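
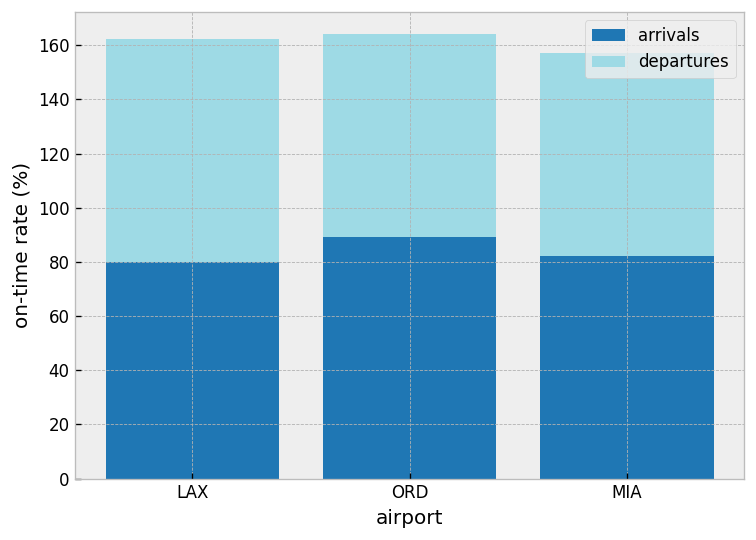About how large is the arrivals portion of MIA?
≈ 80

arrivals top ≈ 80, bottom ≈ 0; segment ≈ 80.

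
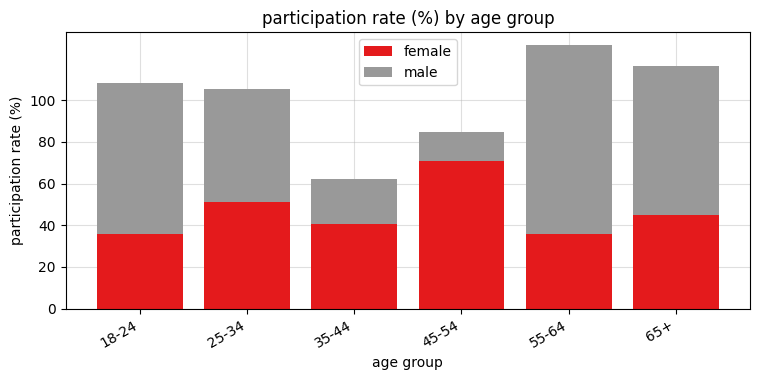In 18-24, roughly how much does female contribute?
≈ 40

female top ≈ 40, bottom ≈ 0; segment ≈ 40.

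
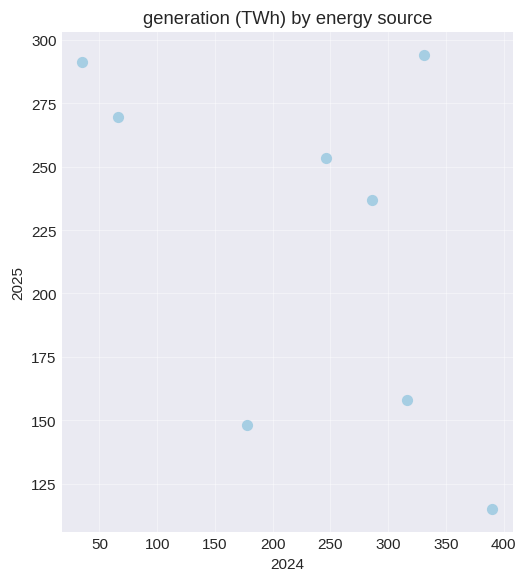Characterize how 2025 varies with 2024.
negative, moderate

Points are negatively correlated; moderate (|r| ≈ 0.5).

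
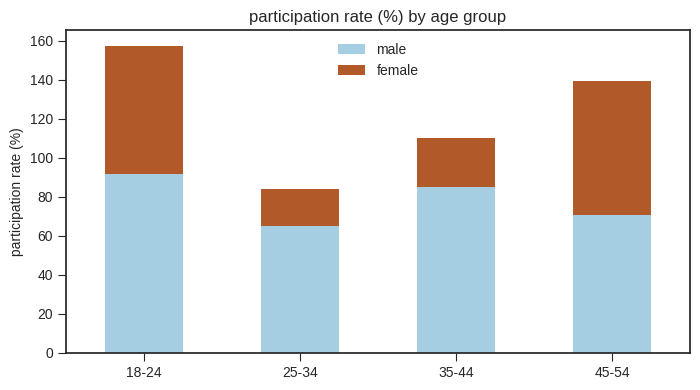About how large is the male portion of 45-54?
male top ≈ 80, bottom ≈ 0; segment ≈ 80.

≈ 80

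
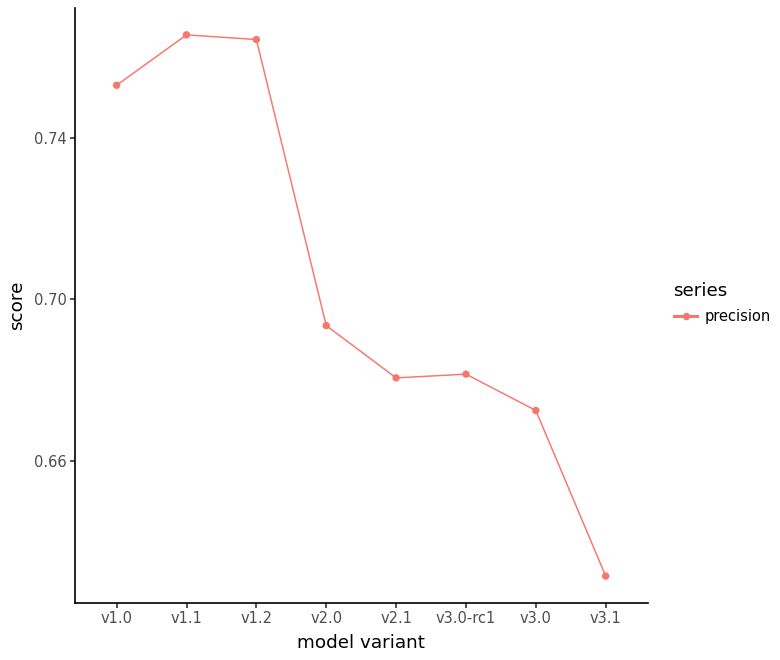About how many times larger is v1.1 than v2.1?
≈ 1.12×

v1.1 ≈ 0.76, v2.1 ≈ 0.68; 0.76/0.68 ≈ 1.12.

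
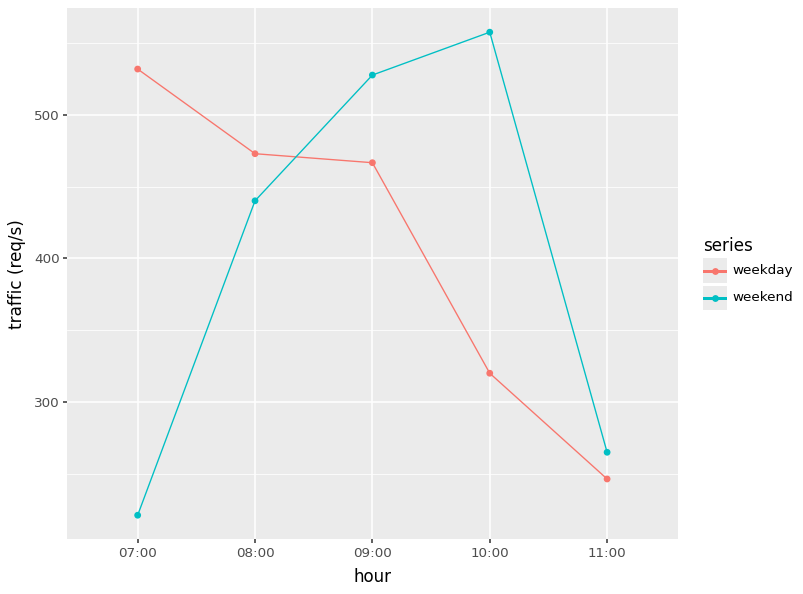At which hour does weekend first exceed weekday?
09:00

08:00: weekend ≈ 450 vs weekday ≈ 450 (not yet); 09:00: weekend ≈ 550 vs weekday ≈ 450 (first crossover).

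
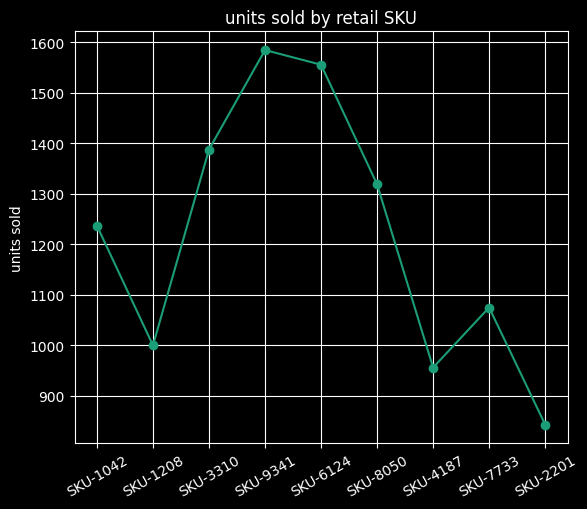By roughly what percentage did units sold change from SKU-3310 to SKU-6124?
SKU-3310 ≈ 1400, SKU-6124 ≈ 1600; (1600 − 1400) / 1400 ≈ +14.3%.

≈ +14.3%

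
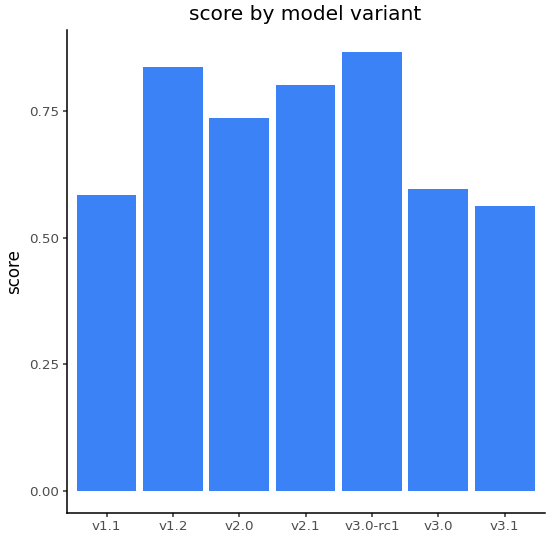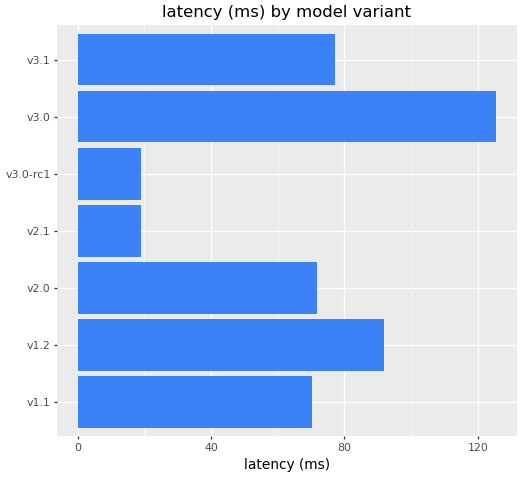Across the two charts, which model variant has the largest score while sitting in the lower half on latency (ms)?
Chart 2 median latency (ms) ≈ 80; below-median model variants: v1.1, v2.1, v3.0-rc1. Among those, v3.0-rc1 has the highest score (≈ 0.9).

v3.0-rc1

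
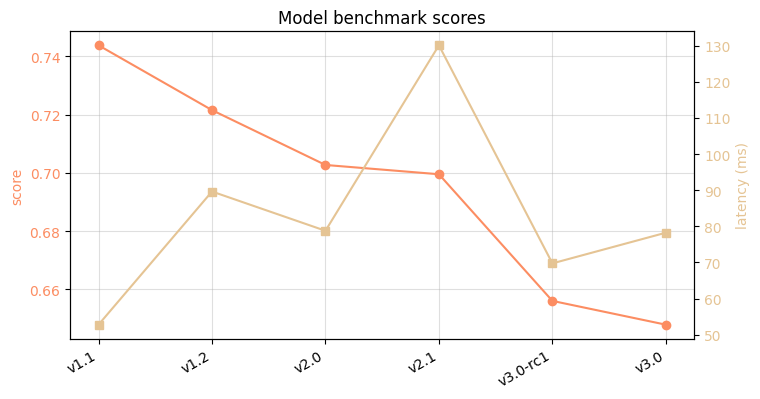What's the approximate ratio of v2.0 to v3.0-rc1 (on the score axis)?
≈ 1.06×

v2.0 ≈ 0.70, v3.0-rc1 ≈ 0.66; 0.70/0.66 ≈ 1.06.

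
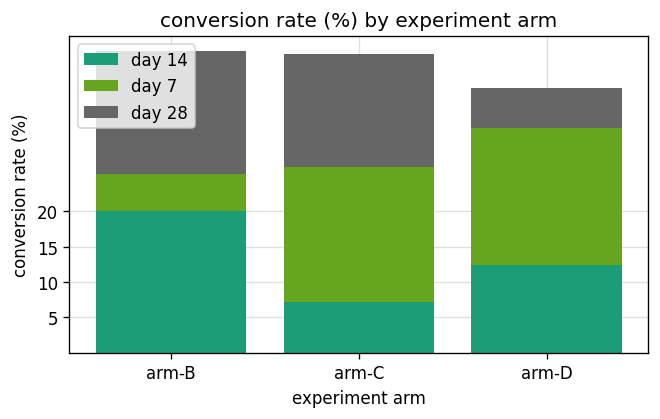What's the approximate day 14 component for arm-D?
≈ 10

day 14 top ≈ 10, bottom ≈ 0; segment ≈ 10.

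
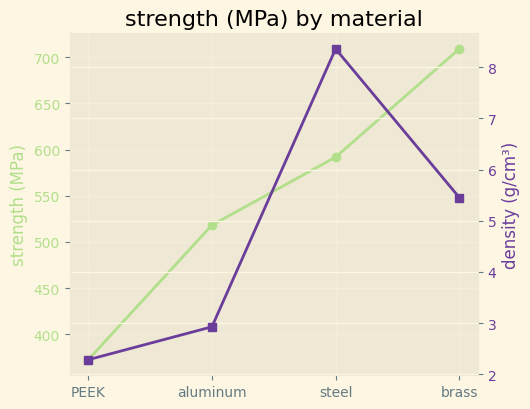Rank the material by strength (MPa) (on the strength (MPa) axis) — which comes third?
Top 4 (on the strength (MPa) axis): brass ≈ 700, steel ≈ 600, aluminum ≈ 500, PEEK ≈ 350.

aluminum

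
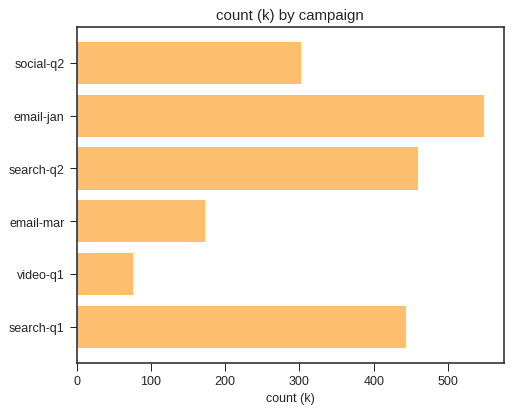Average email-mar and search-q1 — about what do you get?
(150 + 450) / 2 ≈ 300.

≈ 300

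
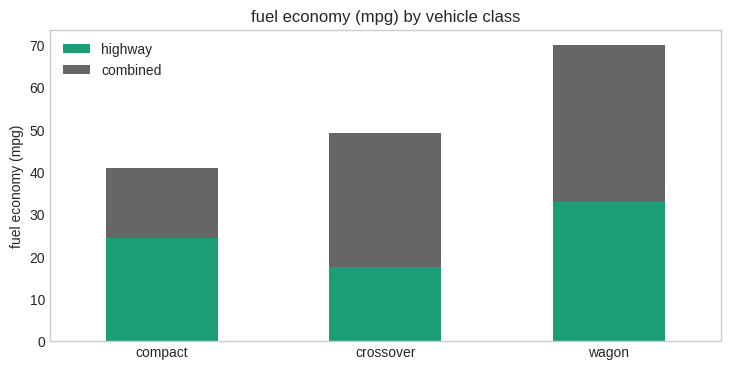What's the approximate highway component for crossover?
≈ 20

highway top ≈ 20, bottom ≈ 0; segment ≈ 20.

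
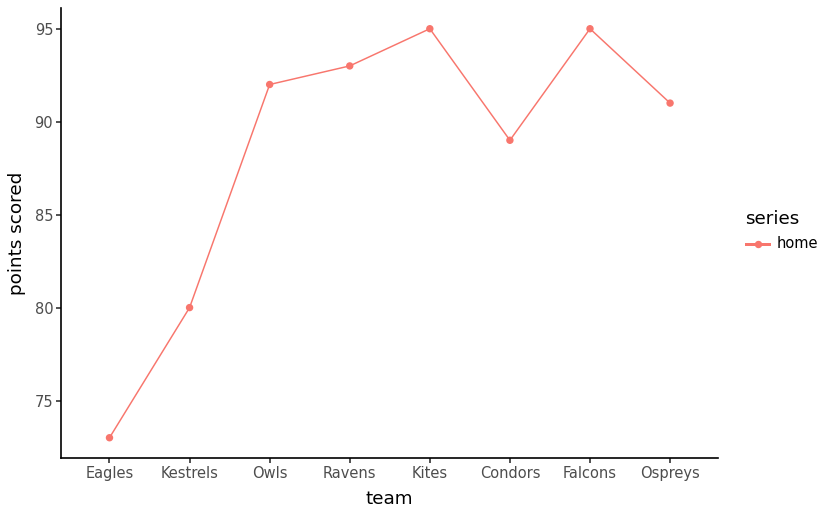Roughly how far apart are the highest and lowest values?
≈ 24

Max Kites ≈ 96, min Eagles ≈ 72; range ≈ 24.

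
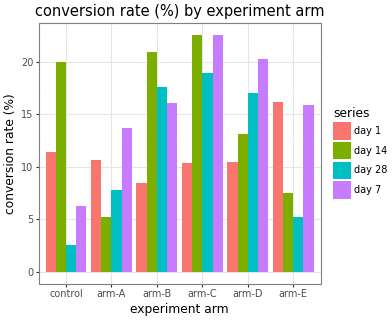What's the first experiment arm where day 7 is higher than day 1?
control: day 7 ≈ 6 vs day 1 ≈ 12 (not yet); arm-A: day 7 ≈ 14 vs day 1 ≈ 10 (first crossover).

arm-A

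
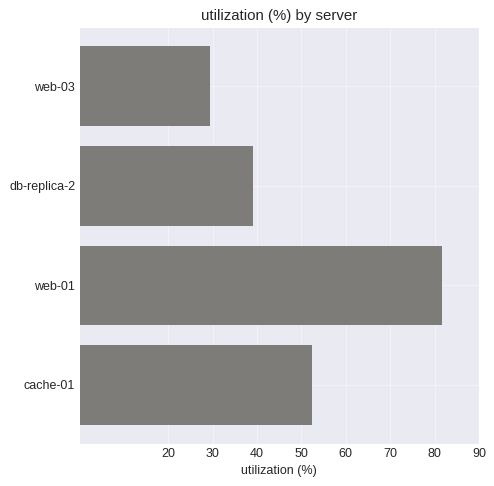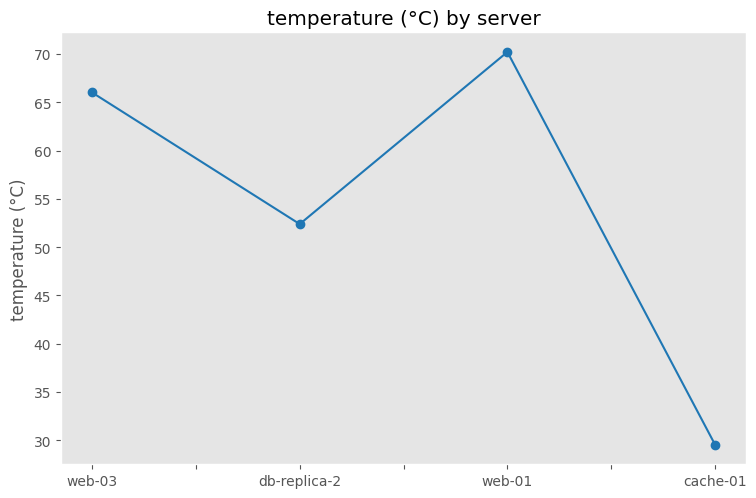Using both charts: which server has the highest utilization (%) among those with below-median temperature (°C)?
Chart 2 median temperature (°C) ≈ 60; below-median servers: db-replica-2, cache-01. Among those, cache-01 has the highest utilization (%) (≈ 50).

cache-01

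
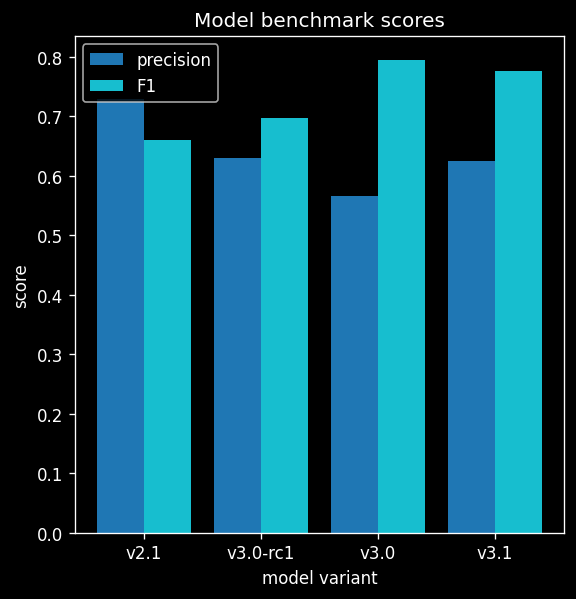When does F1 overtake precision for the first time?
v2.1: F1 ≈ 0.7 vs precision ≈ 0.7 (not yet); v3.0-rc1: F1 ≈ 0.7 vs precision ≈ 0.6 (first crossover).

v3.0-rc1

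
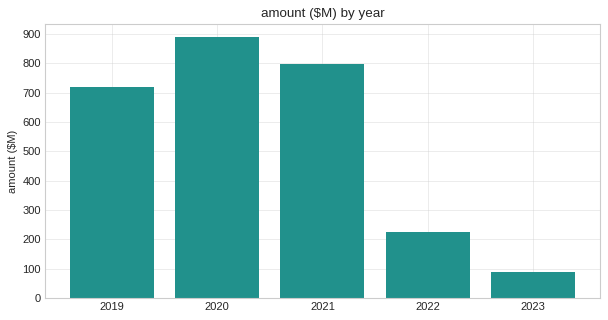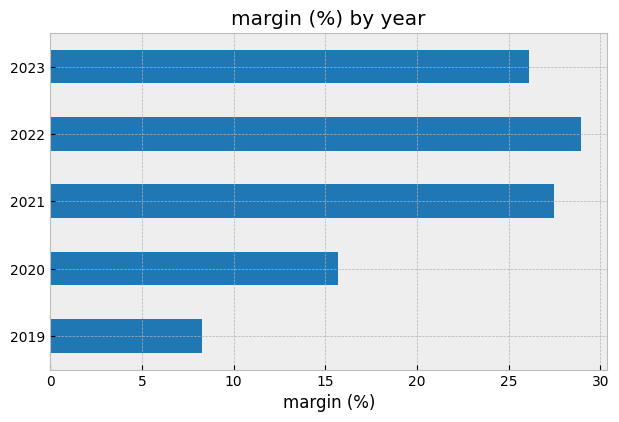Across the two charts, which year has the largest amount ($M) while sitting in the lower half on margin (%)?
Chart 2 median margin (%) ≈ 25; below-median years: 2019, 2020. Among those, 2020 has the highest amount ($M) (≈ 900).

2020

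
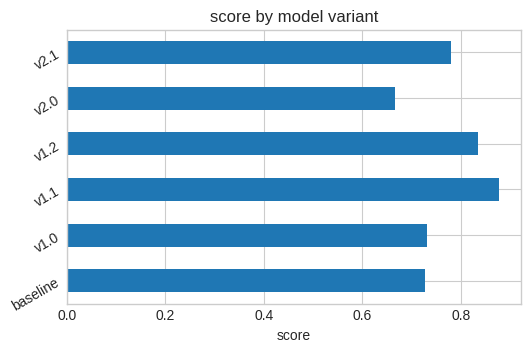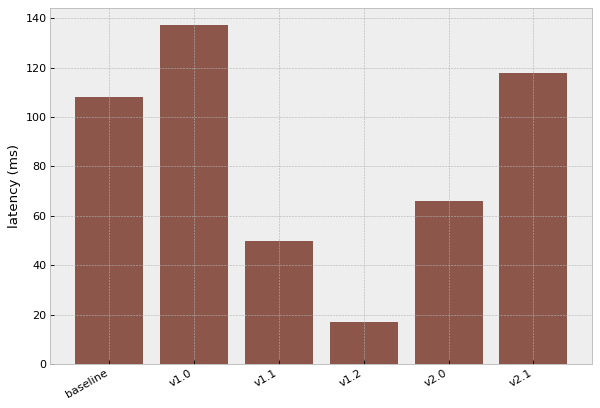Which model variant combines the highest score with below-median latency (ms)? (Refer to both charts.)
v1.1

Chart 2 median latency (ms) ≈ 80; below-median model variants: v1.1, v1.2, v2.0. Among those, v1.1 has the highest score (≈ 0.9).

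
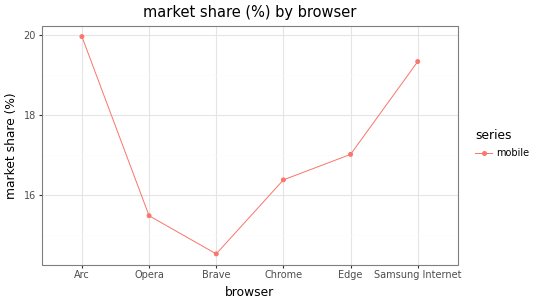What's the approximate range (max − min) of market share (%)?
≈ 5.5

Max Arc ≈ 20.0, min Brave ≈ 14.5; range ≈ 5.5.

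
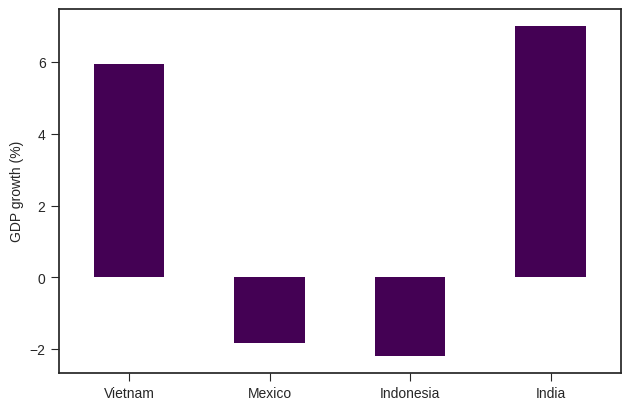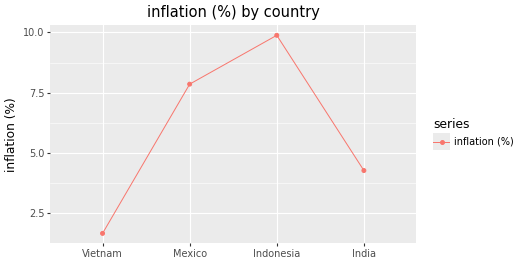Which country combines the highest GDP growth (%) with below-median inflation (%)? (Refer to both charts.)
India

Chart 2 median inflation (%) ≈ 6; below-median countries: Vietnam, India. Among those, India has the highest GDP growth (%) (≈ 7).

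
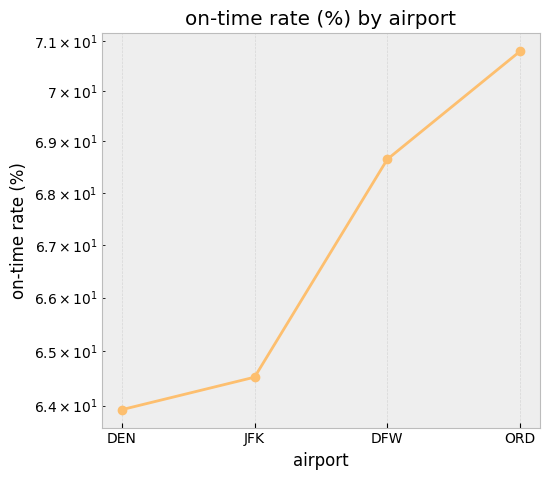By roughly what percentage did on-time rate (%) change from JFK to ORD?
≈ +9.2%

JFK ≈ 65, ORD ≈ 71; (71 − 65) / 65 ≈ +9.2%.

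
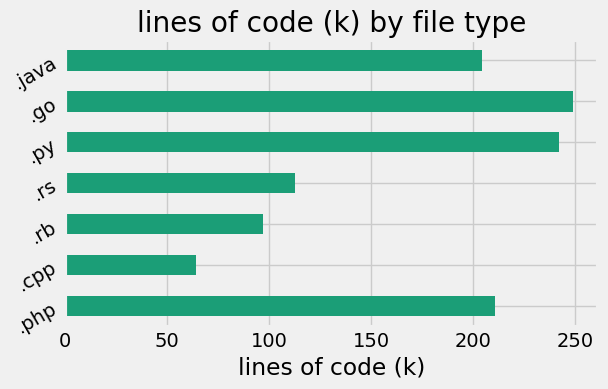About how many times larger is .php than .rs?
.php ≈ 200, .rs ≈ 125; 200/125 ≈ 1.6.

≈ 1.6×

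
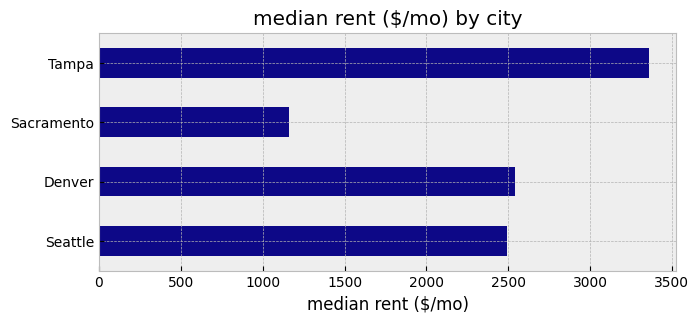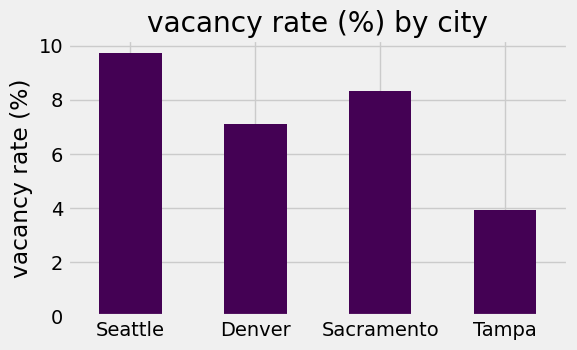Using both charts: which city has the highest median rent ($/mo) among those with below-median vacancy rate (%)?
Chart 2 median vacancy rate (%) ≈ 8; below-median cities: Denver, Tampa. Among those, Tampa has the highest median rent ($/mo) (≈ 3500).

Tampa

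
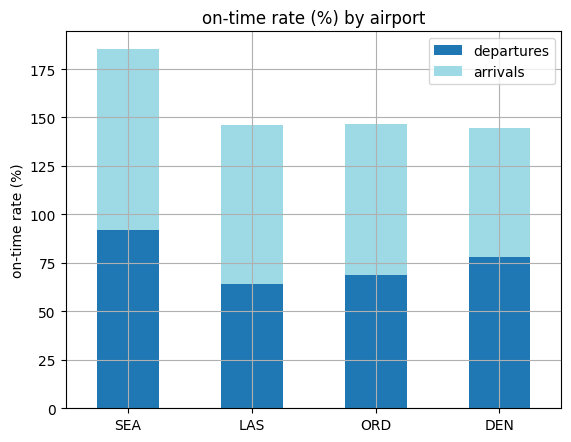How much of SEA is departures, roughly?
departures top ≈ 100, bottom ≈ 0; segment ≈ 100.

≈ 100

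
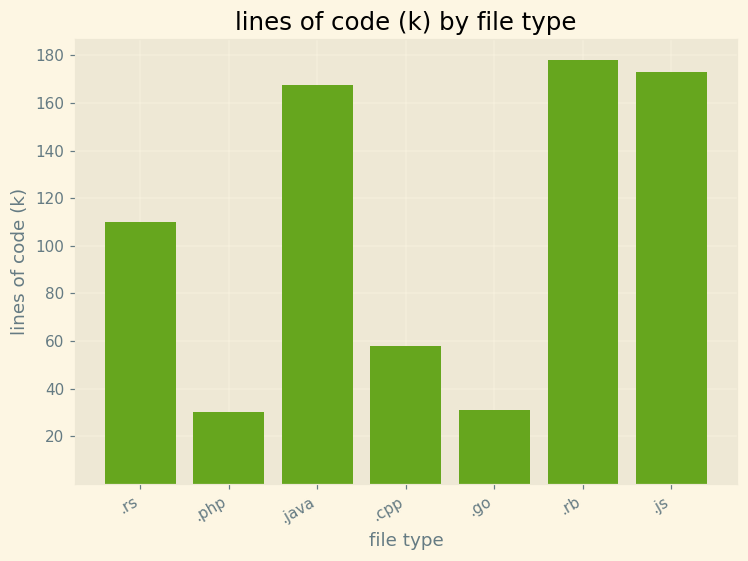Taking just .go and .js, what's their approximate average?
≈ 110

(40 + 180) / 2 ≈ 110.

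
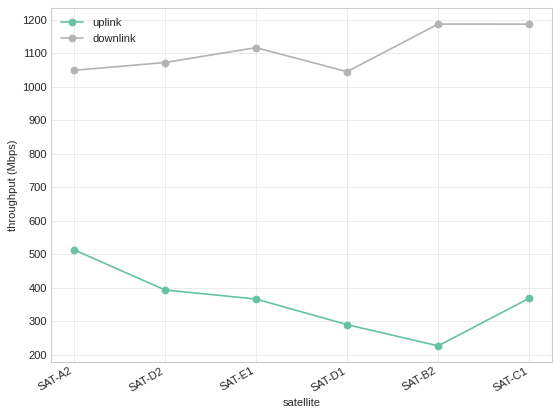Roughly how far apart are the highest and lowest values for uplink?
≈ 300

Max SAT-A2 ≈ 500, min SAT-B2 ≈ 200; range ≈ 300.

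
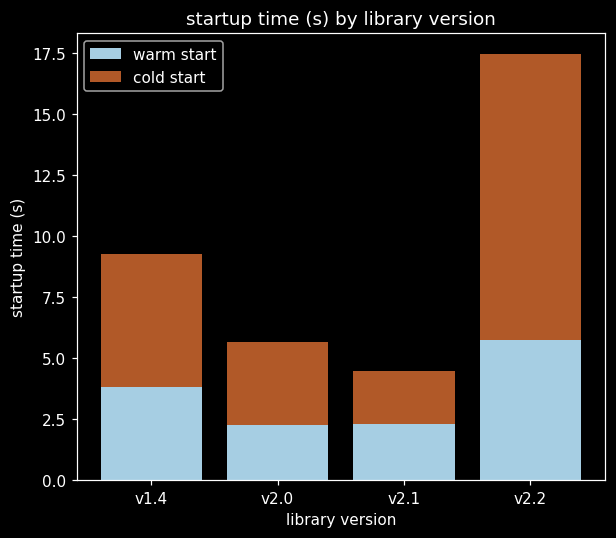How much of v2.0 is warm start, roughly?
≈ 2

warm start top ≈ 2, bottom ≈ 0; segment ≈ 2.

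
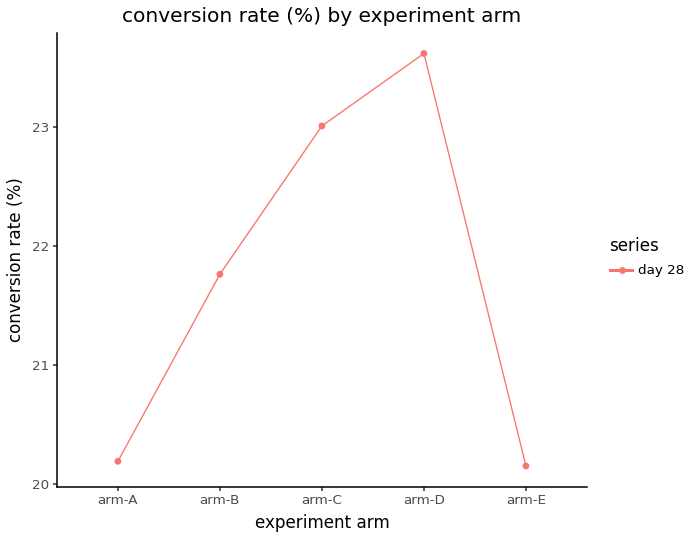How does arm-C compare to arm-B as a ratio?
≈ 1.05×

arm-C ≈ 23.0, arm-B ≈ 22.0; 23.0/22.0 ≈ 1.05.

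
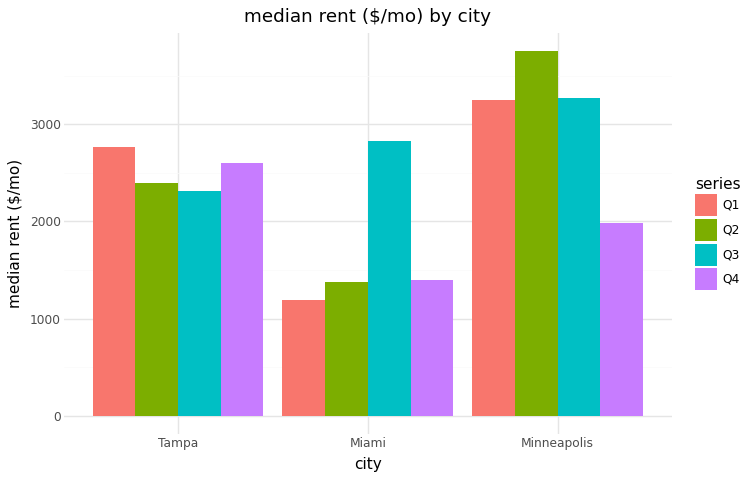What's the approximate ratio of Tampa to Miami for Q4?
≈ 1.67×

Tampa ≈ 2500, Miami ≈ 1500; 2500/1500 ≈ 1.67.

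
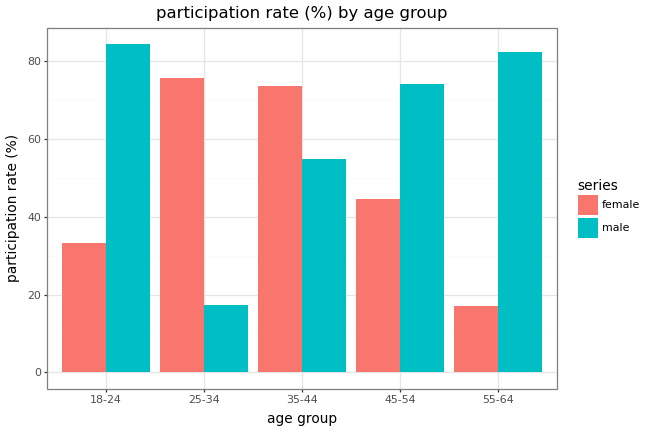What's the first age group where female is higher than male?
18-24: female ≈ 30 vs male ≈ 80 (not yet); 25-34: female ≈ 80 vs male ≈ 20 (first crossover).

25-34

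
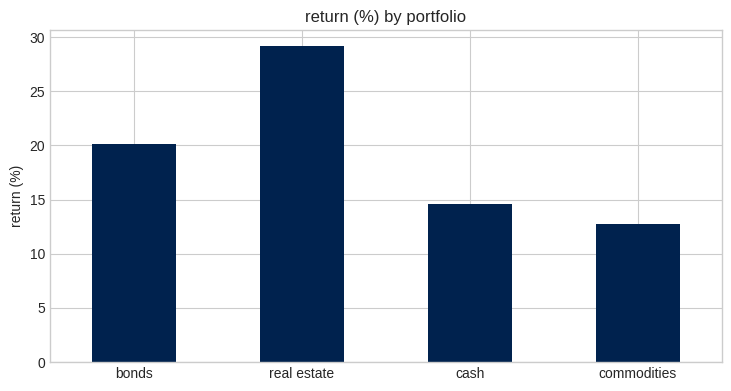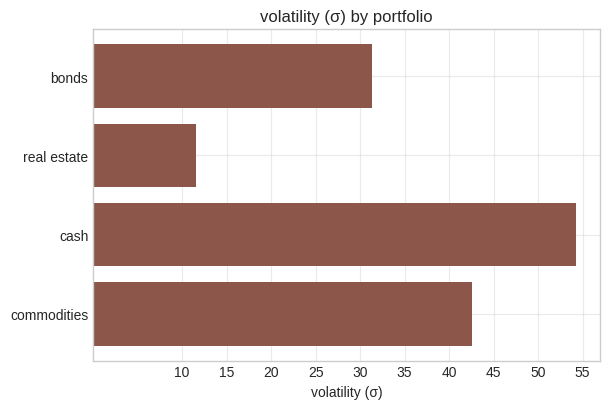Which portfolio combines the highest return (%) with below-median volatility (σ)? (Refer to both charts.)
Chart 2 median volatility (σ) ≈ 35; below-median portfolios: bonds, real estate. Among those, real estate has the highest return (%) (≈ 30).

real estate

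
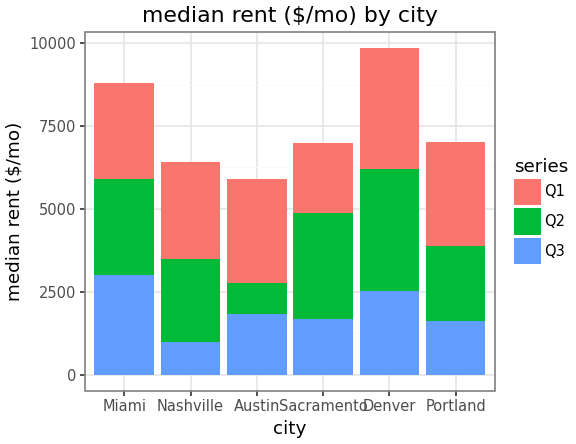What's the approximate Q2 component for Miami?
≈ 3000

Q2 top ≈ 6000, bottom ≈ 3000; segment ≈ 3000.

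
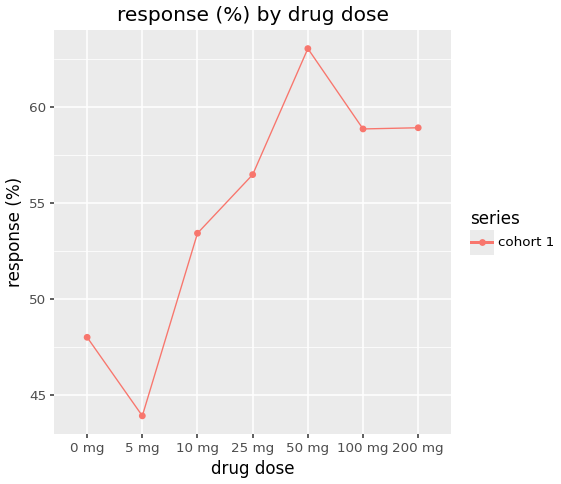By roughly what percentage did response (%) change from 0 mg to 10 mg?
0 mg ≈ 48, 10 mg ≈ 54; (54 − 48) / 48 ≈ +12.5%.

≈ +12.5%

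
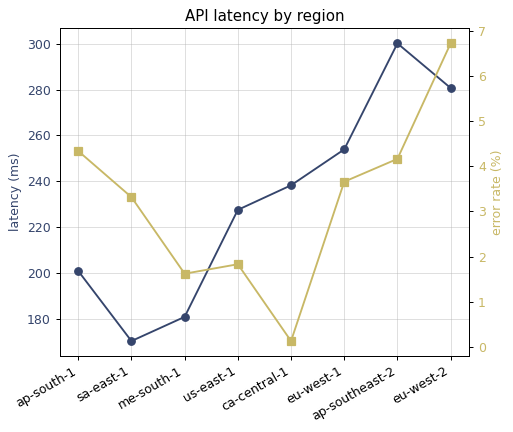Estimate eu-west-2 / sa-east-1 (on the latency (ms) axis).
eu-west-2 ≈ 280, sa-east-1 ≈ 180; 280/180 ≈ 1.56.

≈ 1.56×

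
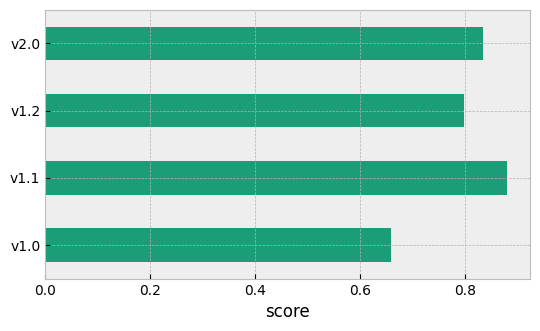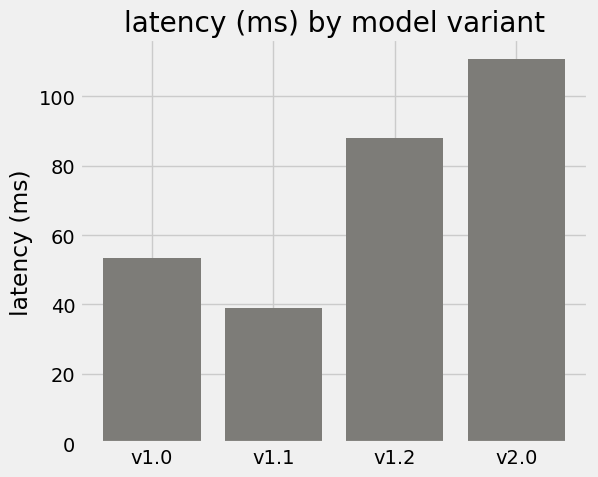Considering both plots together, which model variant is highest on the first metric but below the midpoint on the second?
v1.1

Chart 2 median latency (ms) ≈ 80; below-median model variants: v1.0, v1.1. Among those, v1.1 has the highest score (≈ 0.9).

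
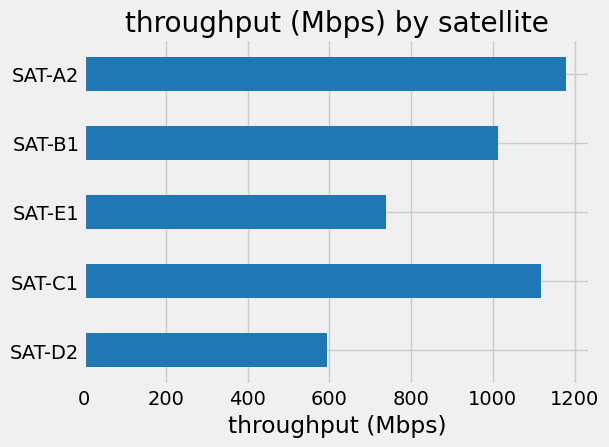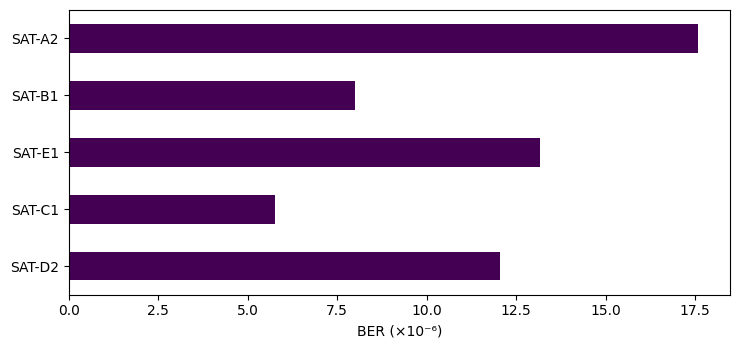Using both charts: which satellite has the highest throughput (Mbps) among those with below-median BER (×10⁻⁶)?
SAT-C1

Chart 2 median BER (×10⁻⁶) ≈ 12; below-median satellites: SAT-C1, SAT-B1. Among those, SAT-C1 has the highest throughput (Mbps) (≈ 1200).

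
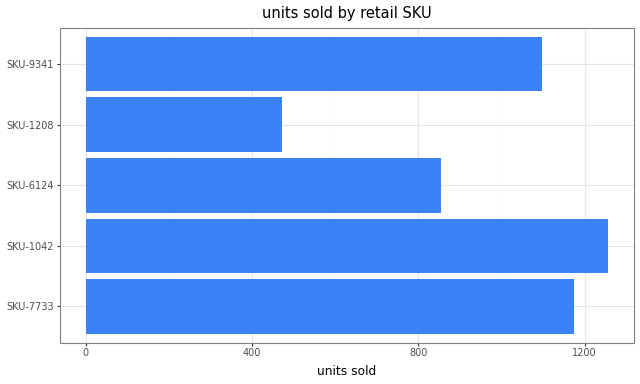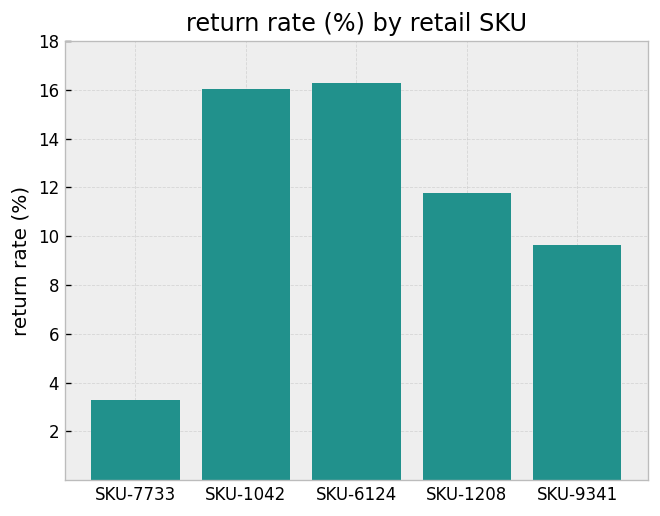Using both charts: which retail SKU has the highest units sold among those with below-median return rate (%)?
SKU-7733

Chart 2 median return rate (%) ≈ 12; below-median retail SKUs: SKU-7733, SKU-9341. Among those, SKU-7733 has the highest units sold (≈ 1200).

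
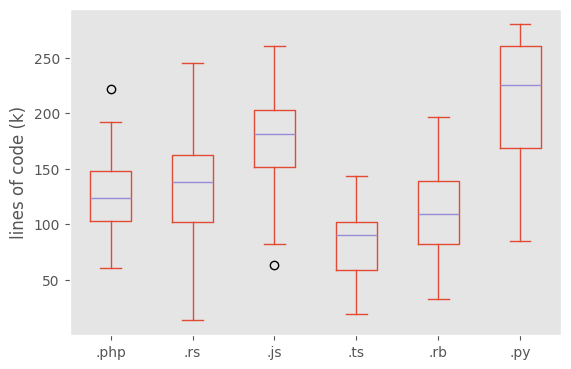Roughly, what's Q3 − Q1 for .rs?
≈ 60

Q3 ≈ 160, Q1 ≈ 100; IQR ≈ 60.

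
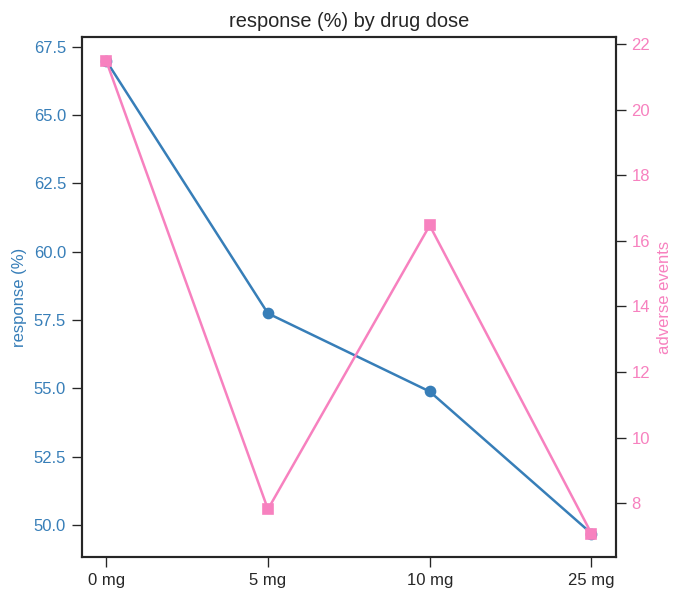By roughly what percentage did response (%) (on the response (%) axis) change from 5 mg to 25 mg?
5 mg ≈ 58, 25 mg ≈ 50; (50 − 58) / 58 ≈ -13.8%.

≈ -13.8%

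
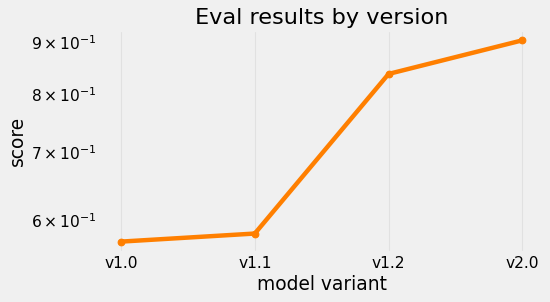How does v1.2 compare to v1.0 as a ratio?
v1.2 ≈ 0.85, v1.0 ≈ 0.55; 0.85/0.55 ≈ 1.55.

≈ 1.55×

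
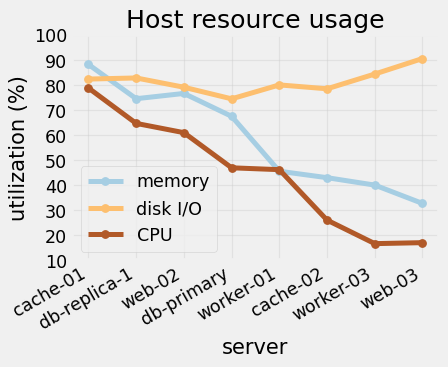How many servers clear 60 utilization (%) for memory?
4

Above 60: cache-01, db-replica-1, web-02, db-primary.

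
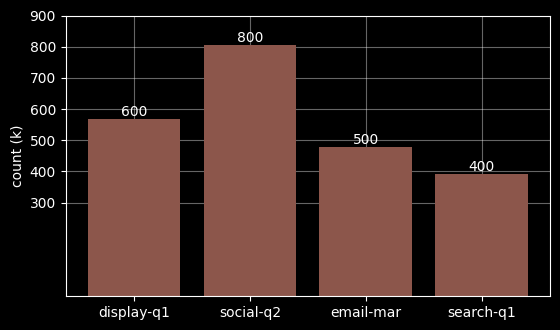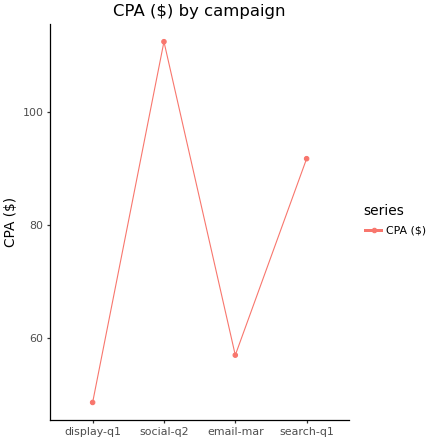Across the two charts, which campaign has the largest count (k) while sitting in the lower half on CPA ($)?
display-q1

Chart 2 median CPA ($) ≈ 80; below-median campaigns: display-q1, email-mar. Among those, display-q1 has the highest count (k) (≈ 600).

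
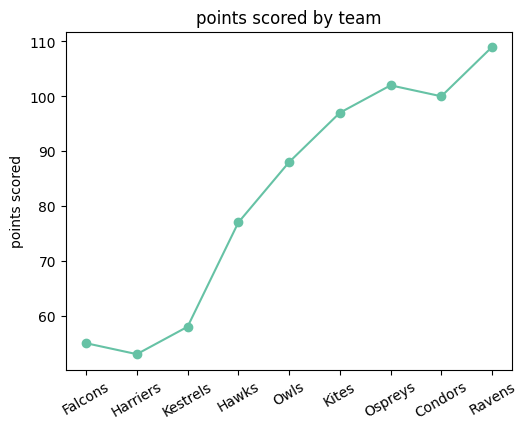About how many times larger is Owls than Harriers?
Owls ≈ 90, Harriers ≈ 55; 90/55 ≈ 1.64.

≈ 1.64×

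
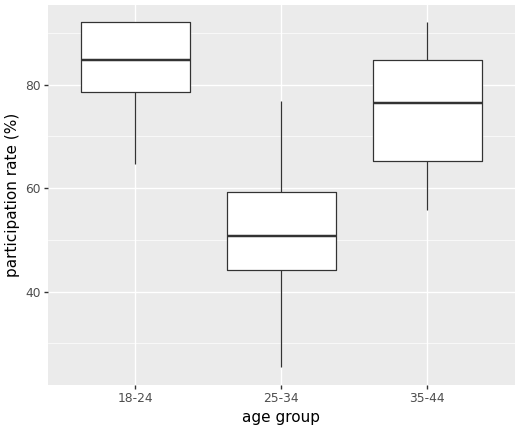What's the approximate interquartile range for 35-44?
≈ 20

Q3 ≈ 85, Q1 ≈ 65; IQR ≈ 20.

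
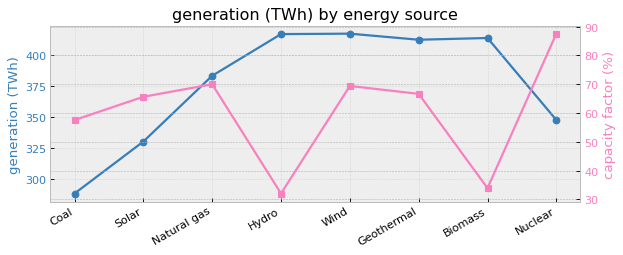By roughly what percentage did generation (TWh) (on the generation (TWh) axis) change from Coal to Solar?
Coal ≈ 280, Solar ≈ 320; (320 − 280) / 280 ≈ +14.3%.

≈ +14.3%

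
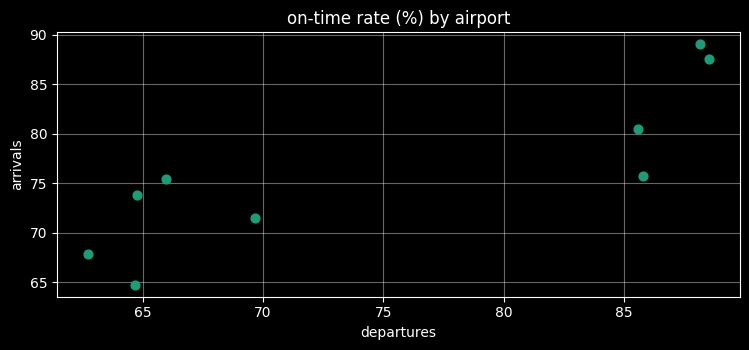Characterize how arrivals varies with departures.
Points are positively correlated; strong (|r| ≈ 0.8).

positive, strong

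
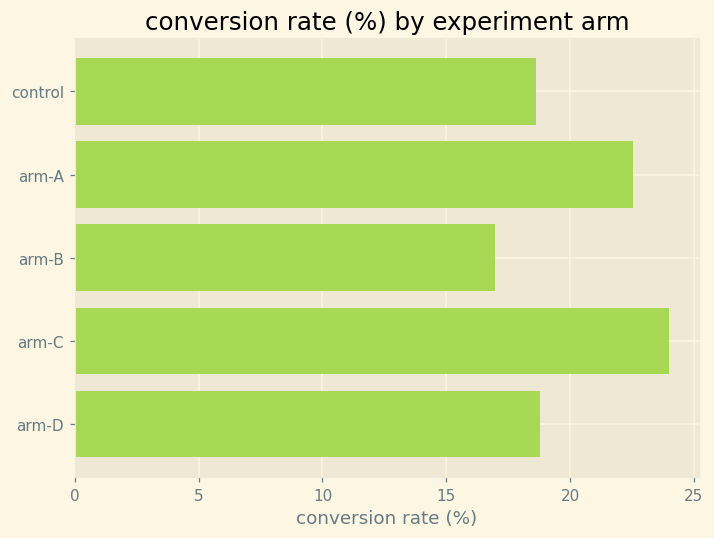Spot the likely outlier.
arm-C ≈ 24; the rest sit between ≈ 16 and ≈ 22.

arm-C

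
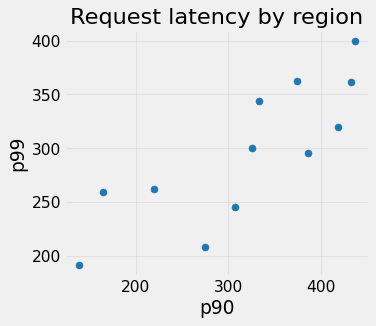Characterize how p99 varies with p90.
positive, strong

Points are positively correlated; strong (|r| ≈ 0.8).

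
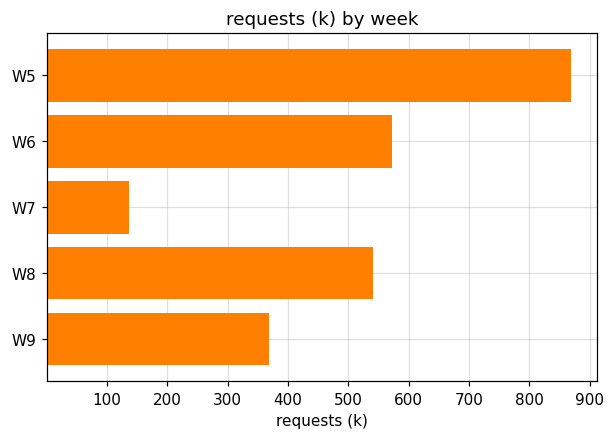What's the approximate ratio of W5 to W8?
W5 ≈ 900, W8 ≈ 500; 900/500 ≈ 1.8.

≈ 1.8×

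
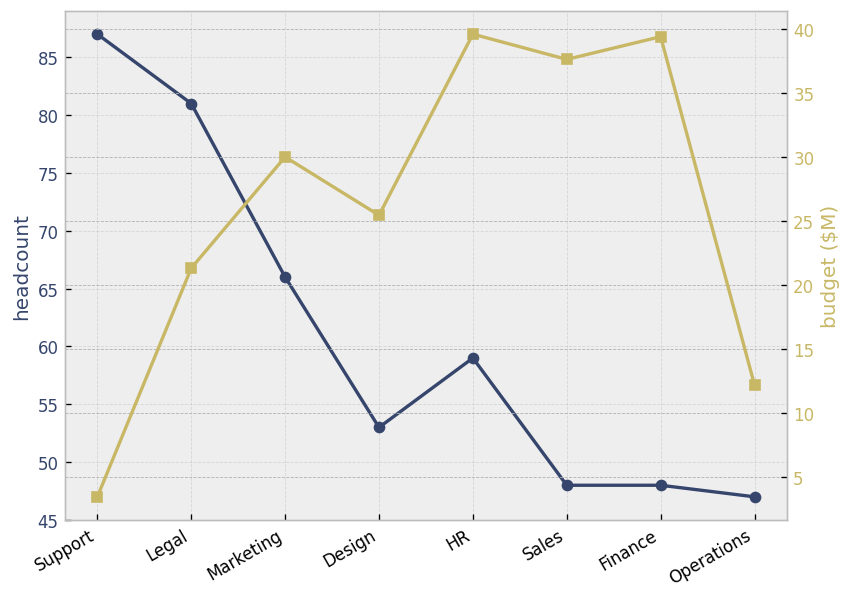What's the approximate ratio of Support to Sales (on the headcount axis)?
≈ 1.7×

Support ≈ 85, Sales ≈ 50; 85/50 ≈ 1.7.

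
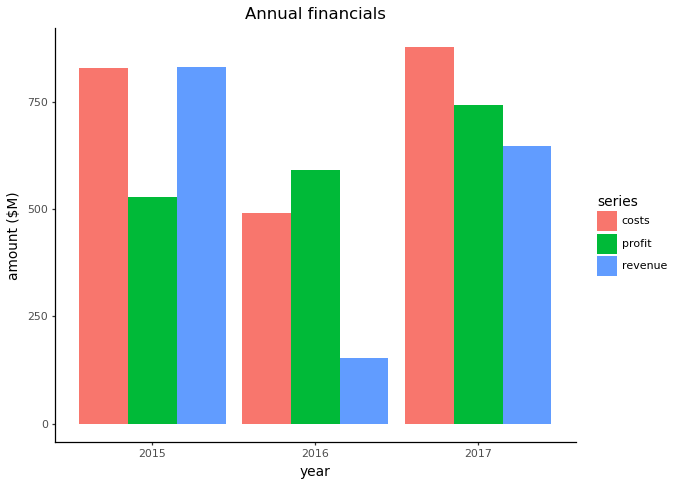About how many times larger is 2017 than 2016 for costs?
2017 ≈ 900, 2016 ≈ 500; 900/500 ≈ 1.8.

≈ 1.8×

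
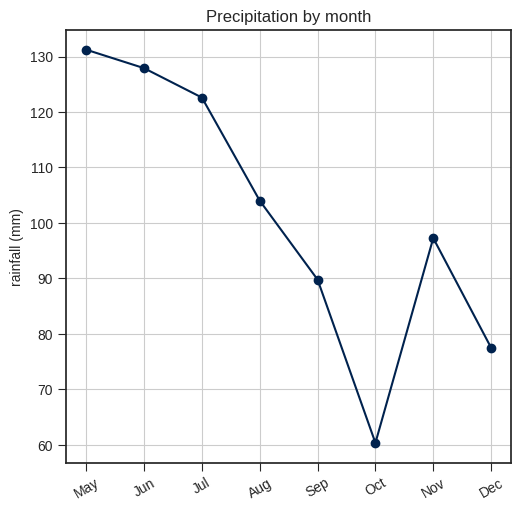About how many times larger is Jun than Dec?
Jun ≈ 130, Dec ≈ 80; 130/80 ≈ 1.62.

≈ 1.62×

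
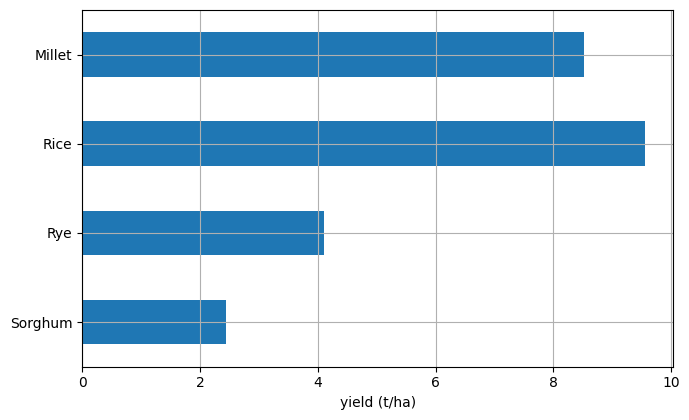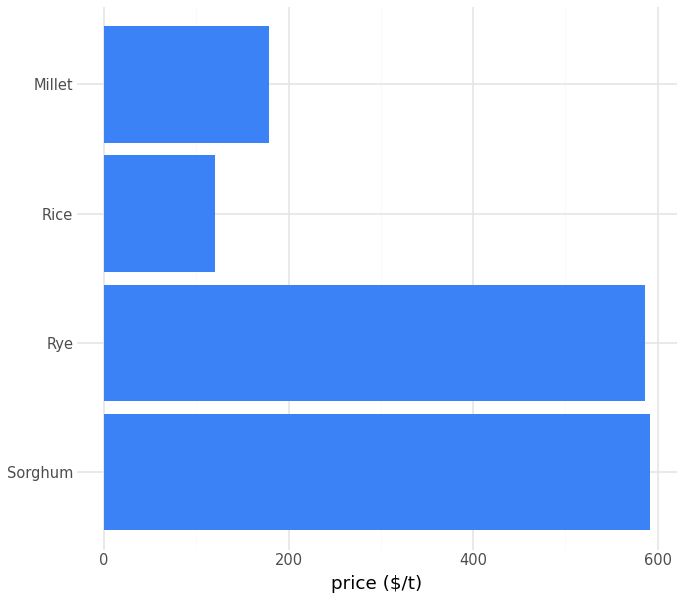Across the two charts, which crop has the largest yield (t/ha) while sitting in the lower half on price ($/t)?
Chart 2 median price ($/t) ≈ 400; below-median crops: Rice, Millet. Among those, Rice has the highest yield (t/ha) (≈ 10).

Rice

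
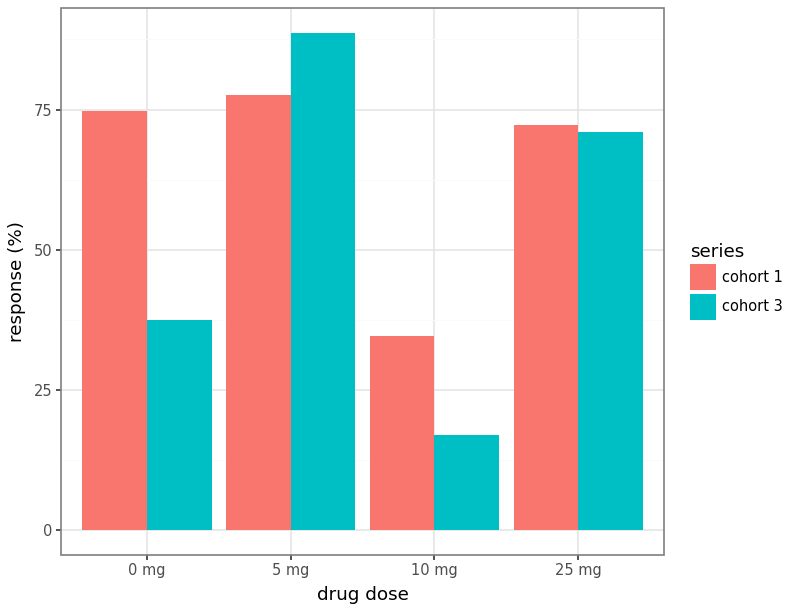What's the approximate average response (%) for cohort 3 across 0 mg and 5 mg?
≈ 65

(40 + 90) / 2 ≈ 65.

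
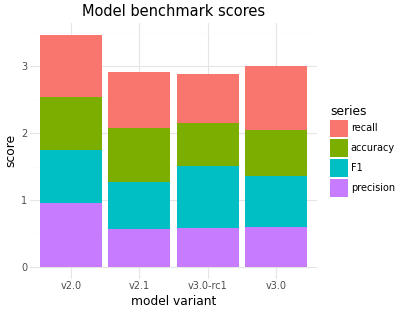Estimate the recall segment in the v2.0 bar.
≈ 1.0

recall top ≈ 3.5, bottom ≈ 2.5; segment ≈ 1.0.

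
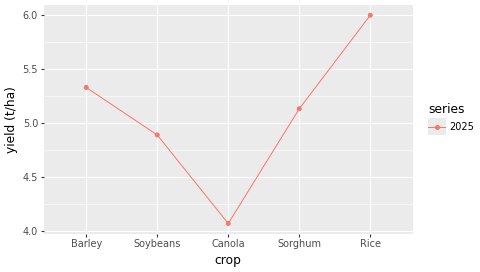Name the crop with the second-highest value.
Barley

Top 3: Rice ≈ 6.0, Barley ≈ 5.4, Sorghum ≈ 5.2.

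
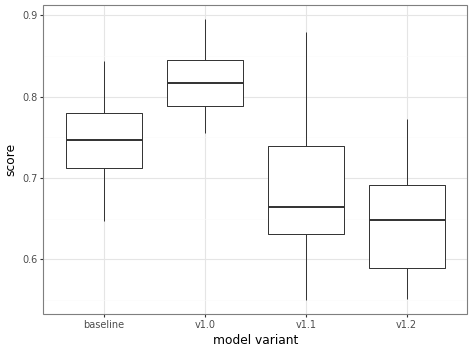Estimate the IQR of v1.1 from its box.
≈ 0.10

Q3 ≈ 0.74, Q1 ≈ 0.64; IQR ≈ 0.10.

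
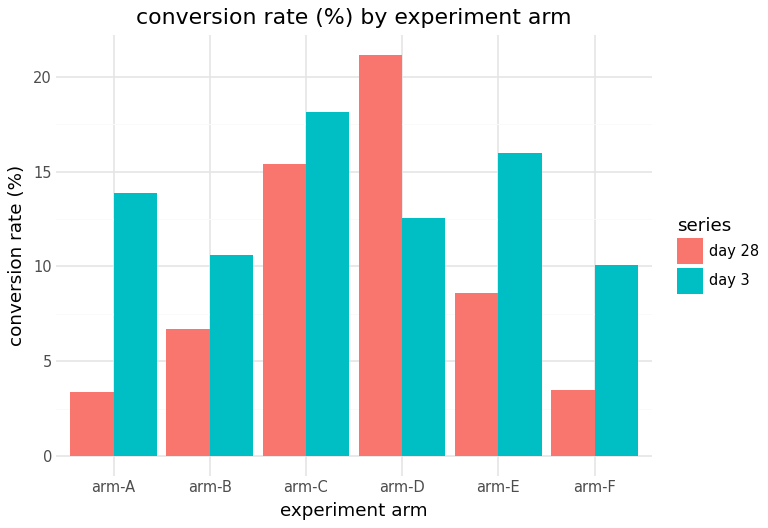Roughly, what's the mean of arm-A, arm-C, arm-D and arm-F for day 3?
(14 + 18 + 12 + 10) / 4 ≈ 14.

≈ 14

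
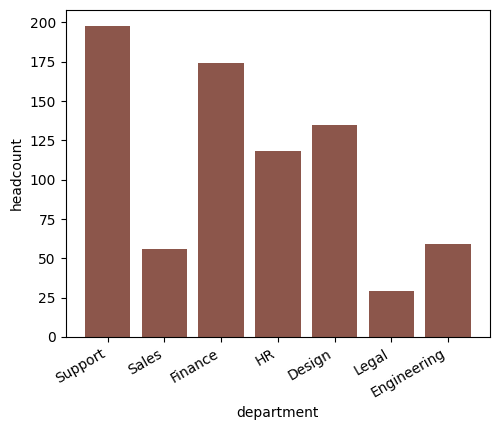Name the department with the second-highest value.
Top 3: Support ≈ 200, Finance ≈ 180, Design ≈ 140.

Finance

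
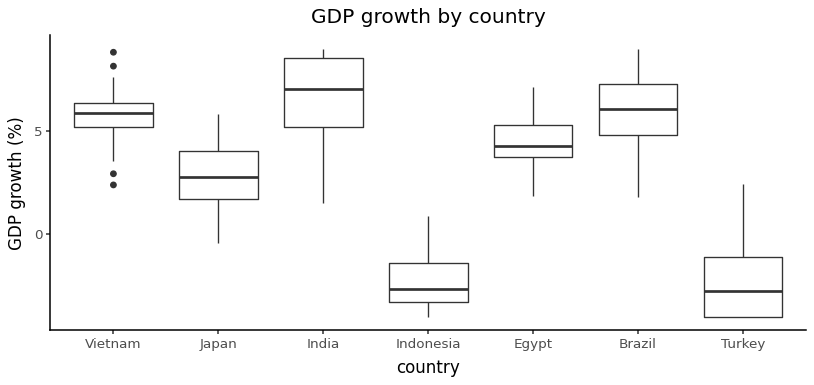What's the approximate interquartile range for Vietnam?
Q3 ≈ 6, Q1 ≈ 5; IQR ≈ 1.

≈ 1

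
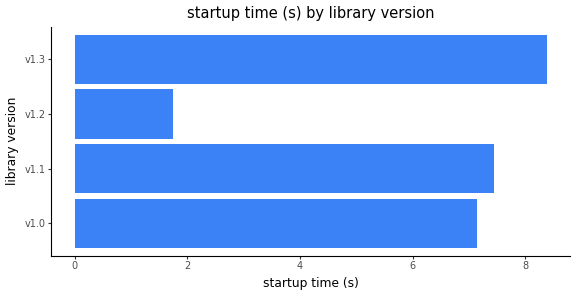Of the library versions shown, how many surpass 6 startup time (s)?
Above 6: v1.0, v1.1, v1.3.

3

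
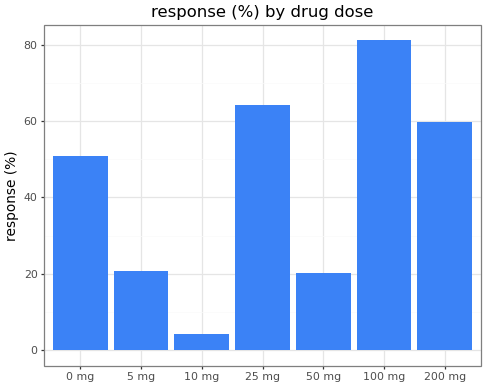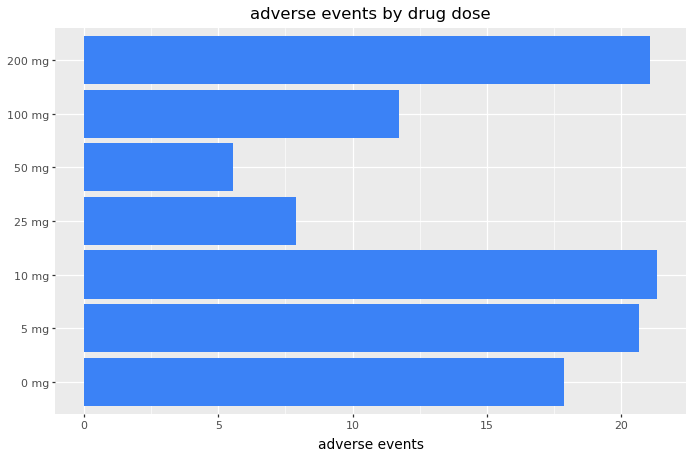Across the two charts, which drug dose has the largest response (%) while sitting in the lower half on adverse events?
100 mg

Chart 2 median adverse events ≈ 18; below-median drug doses: 25 mg, 50 mg, 100 mg. Among those, 100 mg has the highest response (%) (≈ 80).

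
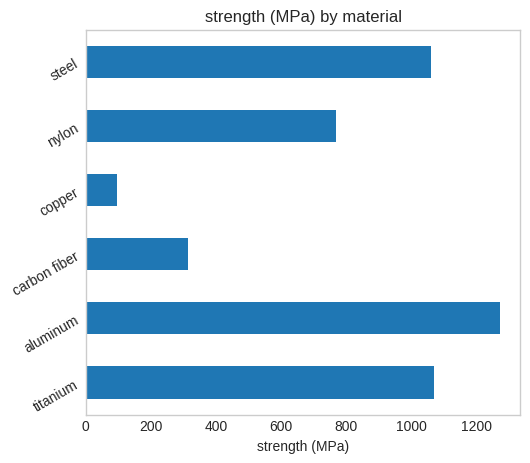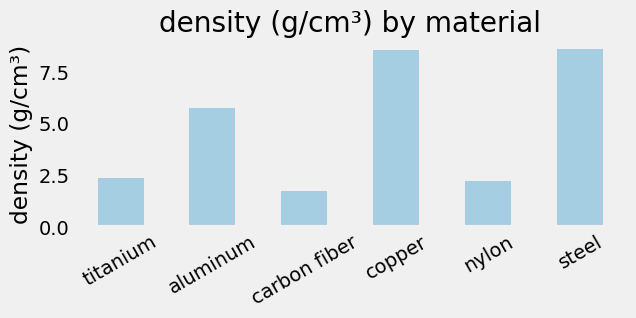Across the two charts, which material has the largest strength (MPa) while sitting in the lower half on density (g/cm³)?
Chart 2 median density (g/cm³) ≈ 4; below-median materials: titanium, carbon fiber, nylon. Among those, titanium has the highest strength (MPa) (≈ 1000).

titanium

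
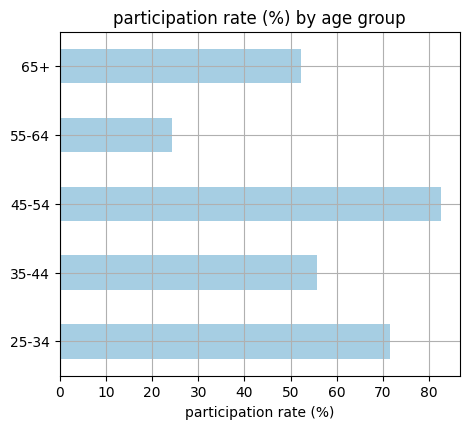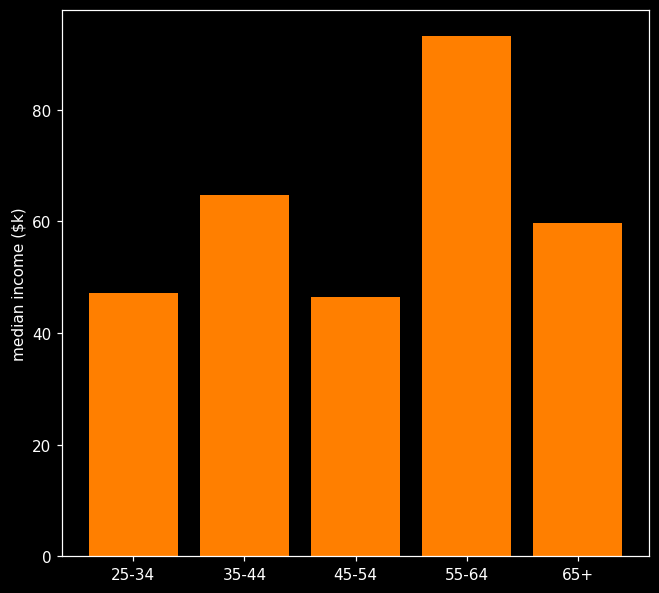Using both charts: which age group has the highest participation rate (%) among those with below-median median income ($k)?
Chart 2 median median income ($k) ≈ 60; below-median age groups: 25-34, 45-54. Among those, 45-54 has the highest participation rate (%) (≈ 80).

45-54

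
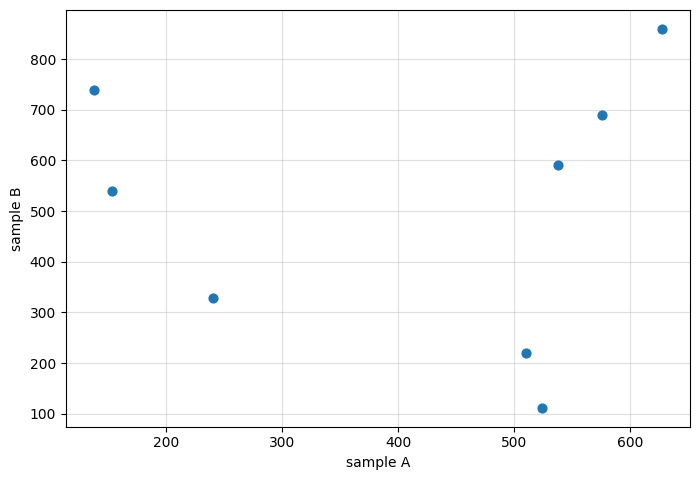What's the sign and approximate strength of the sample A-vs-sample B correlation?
no clear correlation

Points are roughly uncorrelated; weak (|r| ≈ 0.0).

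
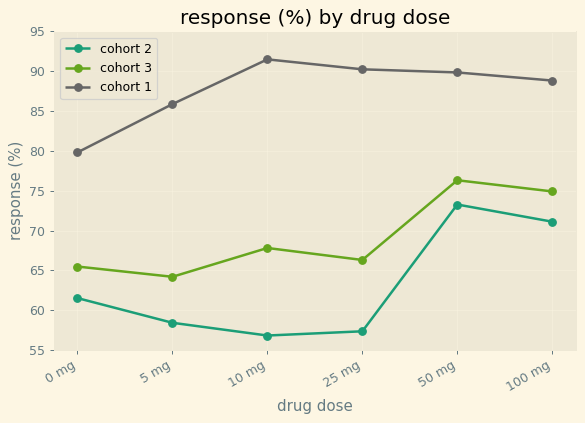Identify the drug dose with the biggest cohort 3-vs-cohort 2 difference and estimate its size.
10 mg, ≈ 15 %

10 mg: cohort 3 ≈ 70, cohort 2 ≈ 55 → gap ≈ 15. Next-largest (25 mg) is only ≈ 10.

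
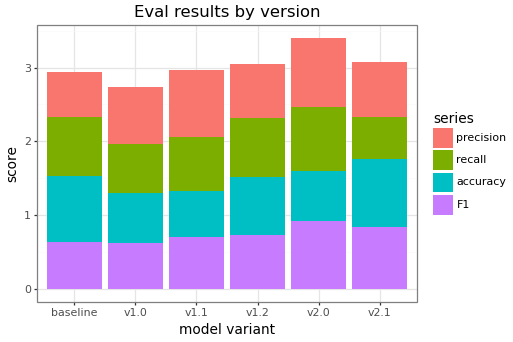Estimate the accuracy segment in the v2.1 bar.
accuracy top ≈ 2.0, bottom ≈ 1.0; segment ≈ 1.0.

≈ 1.0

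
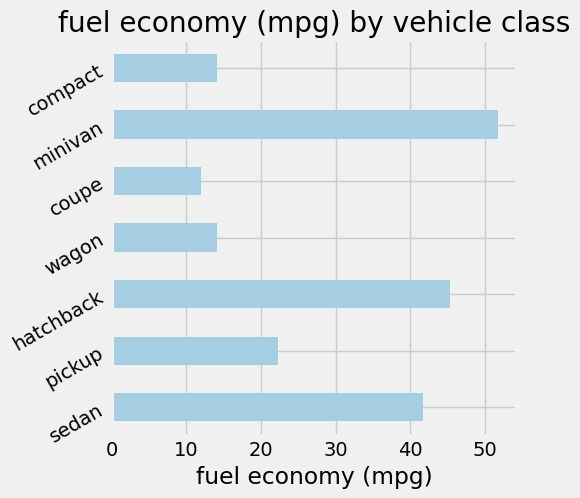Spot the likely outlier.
minivan

minivan ≈ 50; the rest sit between ≈ 10 and ≈ 45.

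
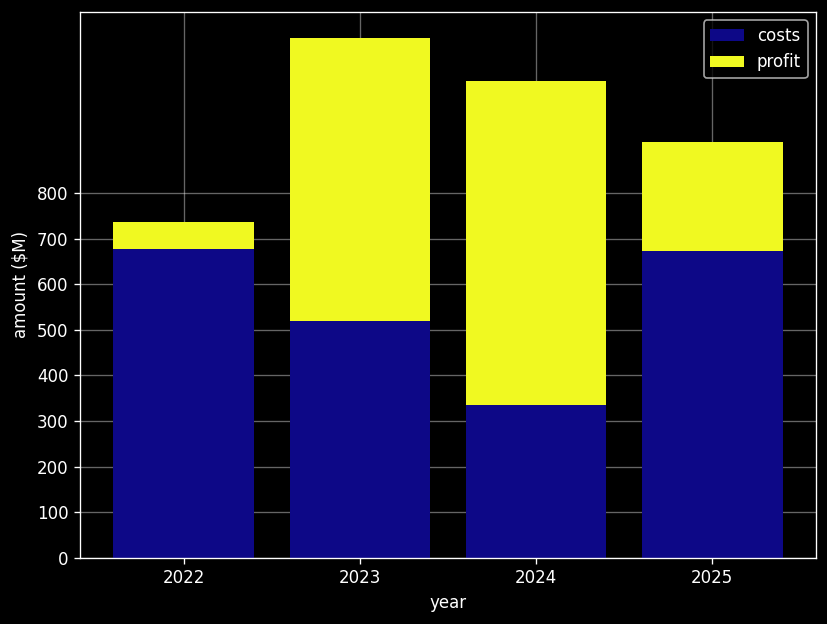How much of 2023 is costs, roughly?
costs top ≈ 500, bottom ≈ 0; segment ≈ 500.

≈ 500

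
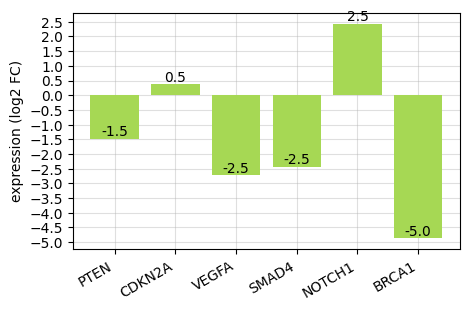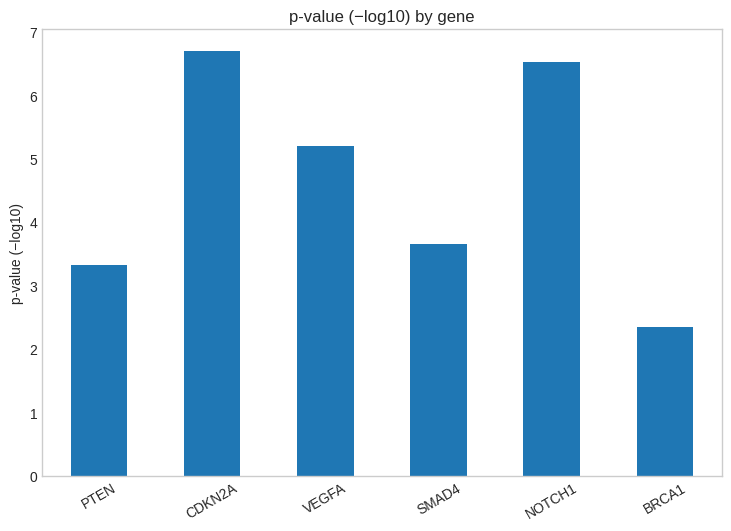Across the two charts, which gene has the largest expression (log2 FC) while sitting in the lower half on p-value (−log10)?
PTEN

Chart 2 median p-value (−log10) ≈ 4; below-median genes: PTEN, SMAD4, BRCA1. Among those, PTEN has the highest expression (log2 FC) (≈ -1.5).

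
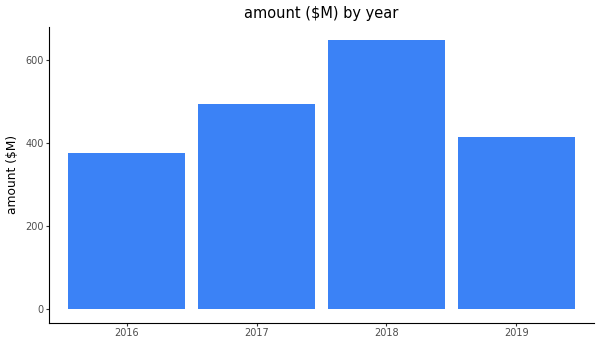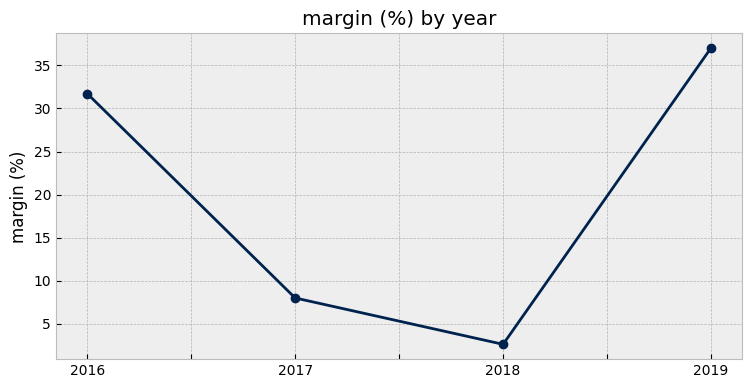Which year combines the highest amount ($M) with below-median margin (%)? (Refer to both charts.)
Chart 2 median margin (%) ≈ 20; below-median years: 2017, 2018. Among those, 2018 has the highest amount ($M) (≈ 600).

2018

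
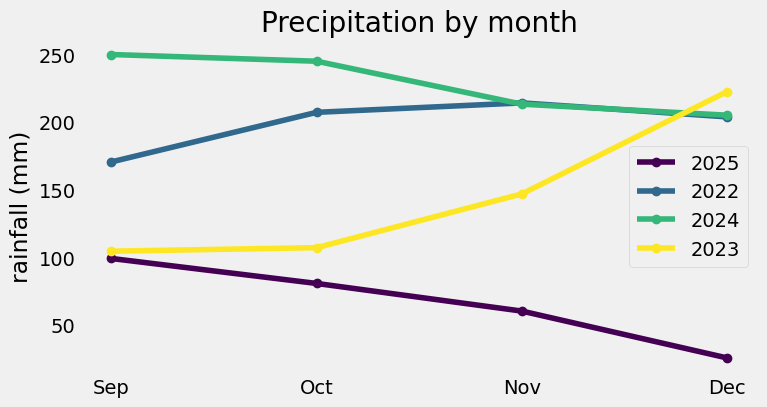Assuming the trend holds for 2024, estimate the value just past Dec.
Last three: 240, 220, 200 → slope ≈ -20/step → next ≈ 180.

≈ 180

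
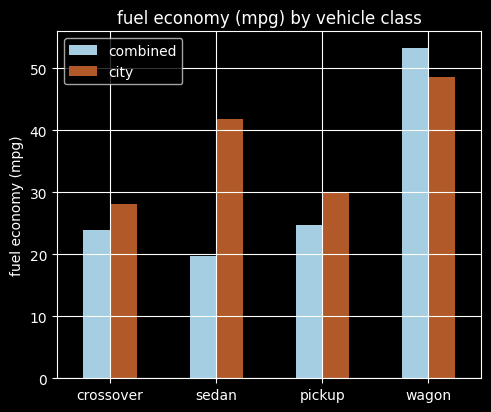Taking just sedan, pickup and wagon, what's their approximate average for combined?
≈ 33

(20 + 25 + 55) / 3 ≈ 33.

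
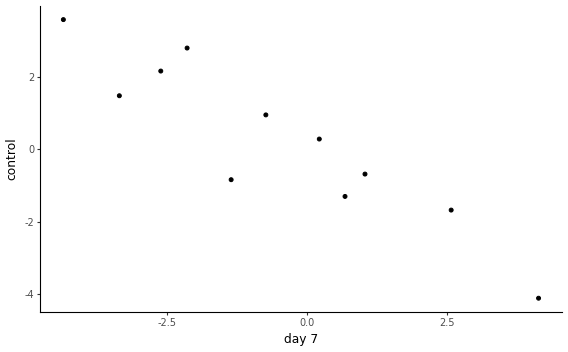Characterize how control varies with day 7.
Points are negatively correlated; strong (|r| ≈ 0.9).

negative, strong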